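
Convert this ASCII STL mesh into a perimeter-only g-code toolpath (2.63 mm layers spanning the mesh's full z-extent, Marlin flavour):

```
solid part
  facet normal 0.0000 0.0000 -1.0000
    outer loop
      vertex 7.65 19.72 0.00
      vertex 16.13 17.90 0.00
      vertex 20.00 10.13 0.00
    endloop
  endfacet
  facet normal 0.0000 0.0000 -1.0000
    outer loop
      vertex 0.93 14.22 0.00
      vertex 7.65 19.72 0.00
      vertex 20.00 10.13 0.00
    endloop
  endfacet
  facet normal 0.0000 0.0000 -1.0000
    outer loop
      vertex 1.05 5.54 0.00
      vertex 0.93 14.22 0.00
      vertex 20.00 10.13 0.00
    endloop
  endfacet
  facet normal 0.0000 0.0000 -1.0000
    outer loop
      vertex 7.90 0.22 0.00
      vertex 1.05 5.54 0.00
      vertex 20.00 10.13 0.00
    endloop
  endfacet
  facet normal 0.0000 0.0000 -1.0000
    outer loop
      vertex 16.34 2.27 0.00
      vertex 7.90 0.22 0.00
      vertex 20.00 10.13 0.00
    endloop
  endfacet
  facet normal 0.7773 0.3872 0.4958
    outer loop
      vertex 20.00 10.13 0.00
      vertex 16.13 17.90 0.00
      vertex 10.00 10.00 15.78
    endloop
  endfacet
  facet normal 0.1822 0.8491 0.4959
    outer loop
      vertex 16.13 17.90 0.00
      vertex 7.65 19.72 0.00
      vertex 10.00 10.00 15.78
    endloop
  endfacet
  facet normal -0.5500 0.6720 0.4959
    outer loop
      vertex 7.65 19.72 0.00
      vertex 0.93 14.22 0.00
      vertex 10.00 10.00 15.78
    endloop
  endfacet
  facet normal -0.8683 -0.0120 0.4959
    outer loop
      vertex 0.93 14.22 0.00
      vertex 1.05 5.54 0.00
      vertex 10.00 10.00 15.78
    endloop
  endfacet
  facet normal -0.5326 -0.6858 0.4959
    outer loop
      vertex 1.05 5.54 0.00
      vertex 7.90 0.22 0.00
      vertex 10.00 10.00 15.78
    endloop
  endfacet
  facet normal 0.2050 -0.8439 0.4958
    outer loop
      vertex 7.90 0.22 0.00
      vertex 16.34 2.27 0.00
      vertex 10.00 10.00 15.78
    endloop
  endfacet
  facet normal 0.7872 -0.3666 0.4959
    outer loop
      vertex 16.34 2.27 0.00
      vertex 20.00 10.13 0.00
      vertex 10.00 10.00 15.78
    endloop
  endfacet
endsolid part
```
; perimeter-only toolpath
G21 ; units = mm
G90 ; absolute positioning
G28 ; home
; layer 1
G0 Z2.63
G0 X18.33 Y10.11
G1 X15.11 Y16.58
G1 X8.04 Y18.10
G1 X2.44 Y13.52
G1 X2.54 Y6.28
G1 X8.25 Y1.85
G1 X15.28 Y3.56
G1 X18.33 Y10.11
; layer 2
G0 Z5.26
G0 X16.67 Y10.09
G1 X14.09 Y15.27
G1 X8.43 Y16.48
G1 X3.95 Y12.81
G1 X4.03 Y7.03
G1 X8.60 Y3.48
G1 X14.23 Y4.85
G1 X16.67 Y10.09
; layer 3
G0 Z7.89
G0 X15.00 Y10.07
G1 X13.06 Y13.95
G1 X8.82 Y14.86
G1 X5.46 Y12.11
G1 X5.53 Y7.77
G1 X8.95 Y5.11
G1 X13.17 Y6.13
G1 X15.00 Y10.07
; layer 4
G0 Z10.52
G0 X13.33 Y10.04
G1 X12.04 Y12.63
G1 X9.22 Y13.24
G1 X6.98 Y11.41
G1 X7.02 Y8.51
G1 X9.30 Y6.74
G1 X12.11 Y7.42
G1 X13.33 Y10.04
; layer 5
G0 Z13.15
G0 X11.67 Y10.02
G1 X11.02 Y11.32
G1 X9.61 Y11.62
G1 X8.49 Y10.70
G1 X8.51 Y9.26
G1 X9.65 Y8.37
G1 X11.06 Y8.71
G1 X11.67 Y10.02
M2 ; end

The solid is a regular 7-sided pyramid, base circumscribed radius ≈ 10 mm, apex at z ≈ 15.8 mm. Slicing at Δz = 2.63 mm — 6 equal slices spanning the solid's height, so layer i sits at z = i·h/6 — gives 5 non-empty perimeters. Each is a 7-segment closed polygon; G0 lifts to the layer z and rapids to the start vertex, then G1 traces the edges. The cross-section shrinks linearly with z (the slice at the apex is degenerate and omitted).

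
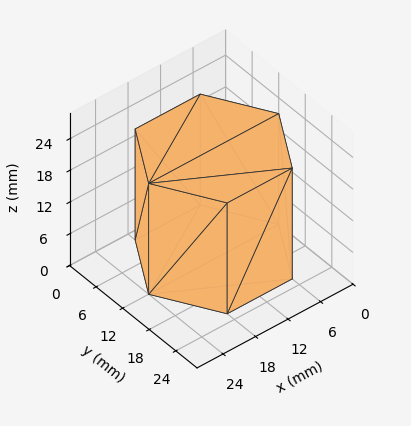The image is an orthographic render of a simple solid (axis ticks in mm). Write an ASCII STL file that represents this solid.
Reading the render: the shape is a regular 6-sided prism (a cylinder approximated with 6 flat sides), circumscribed radius ≈ 12 mm, height ≈ 21 mm (dimensions read to the nearest mm from the axis ticks). For the STL, each face is triangulated and given an outward normal.

solid part
  facet normal 0.0000 0.0000 -1.0000
    outer loop
      vertex 6.000 22.392 0.000
      vertex 18.000 22.392 0.000
      vertex 24.000 12.000 0.000
    endloop
  endfacet
  facet normal 0.0000 0.0000 -1.0000
    outer loop
      vertex 0.000 12.000 0.000
      vertex 6.000 22.392 0.000
      vertex 24.000 12.000 0.000
    endloop
  endfacet
  facet normal 0.0000 0.0000 -1.0000
    outer loop
      vertex 6.000 1.608 0.000
      vertex 0.000 12.000 0.000
      vertex 24.000 12.000 0.000
    endloop
  endfacet
  facet normal 0.0000 0.0000 -1.0000
    outer loop
      vertex 18.000 1.608 0.000
      vertex 6.000 1.608 0.000
      vertex 24.000 12.000 0.000
    endloop
  endfacet
  facet normal 0.0000 0.0000 1.0000
    outer loop
      vertex 24.000 12.000 21.000
      vertex 18.000 22.392 21.000
      vertex 6.000 22.392 21.000
    endloop
  endfacet
  facet normal 0.0000 0.0000 1.0000
    outer loop
      vertex 24.000 12.000 21.000
      vertex 6.000 22.392 21.000
      vertex 0.000 12.000 21.000
    endloop
  endfacet
  facet normal 0.0000 0.0000 1.0000
    outer loop
      vertex 24.000 12.000 21.000
      vertex 0.000 12.000 21.000
      vertex 6.000 1.608 21.000
    endloop
  endfacet
  facet normal 0.0000 0.0000 1.0000
    outer loop
      vertex 24.000 12.000 21.000
      vertex 6.000 1.608 21.000
      vertex 18.000 1.608 21.000
    endloop
  endfacet
  facet normal 0.8660 0.5000 0.0000
    outer loop
      vertex 24.000 12.000 0.000
      vertex 18.000 22.392 0.000
      vertex 18.000 22.392 21.000
    endloop
  endfacet
  facet normal 0.8660 0.5000 0.0000
    outer loop
      vertex 24.000 12.000 0.000
      vertex 18.000 22.392 21.000
      vertex 24.000 12.000 21.000
    endloop
  endfacet
  facet normal 0.0000 1.0000 0.0000
    outer loop
      vertex 18.000 22.392 0.000
      vertex 6.000 22.392 0.000
      vertex 6.000 22.392 21.000
    endloop
  endfacet
  facet normal 0.0000 1.0000 0.0000
    outer loop
      vertex 18.000 22.392 0.000
      vertex 6.000 22.392 21.000
      vertex 18.000 22.392 21.000
    endloop
  endfacet
  facet normal -0.8660 0.5000 0.0000
    outer loop
      vertex 6.000 22.392 0.000
      vertex 0.000 12.000 0.000
      vertex 0.000 12.000 21.000
    endloop
  endfacet
  facet normal -0.8660 0.5000 0.0000
    outer loop
      vertex 6.000 22.392 0.000
      vertex 0.000 12.000 21.000
      vertex 6.000 22.392 21.000
    endloop
  endfacet
  facet normal -0.8660 -0.5000 0.0000
    outer loop
      vertex 0.000 12.000 0.000
      vertex 6.000 1.608 0.000
      vertex 6.000 1.608 21.000
    endloop
  endfacet
  facet normal -0.8660 -0.5000 0.0000
    outer loop
      vertex 0.000 12.000 0.000
      vertex 6.000 1.608 21.000
      vertex 0.000 12.000 21.000
    endloop
  endfacet
  facet normal 0.0000 -1.0000 0.0000
    outer loop
      vertex 6.000 1.608 0.000
      vertex 18.000 1.608 0.000
      vertex 18.000 1.608 21.000
    endloop
  endfacet
  facet normal 0.0000 -1.0000 0.0000
    outer loop
      vertex 6.000 1.608 0.000
      vertex 18.000 1.608 21.000
      vertex 6.000 1.608 21.000
    endloop
  endfacet
  facet normal 0.8660 -0.5000 0.0000
    outer loop
      vertex 18.000 1.608 0.000
      vertex 24.000 12.000 0.000
      vertex 24.000 12.000 21.000
    endloop
  endfacet
  facet normal 0.8660 -0.5000 0.0000
    outer loop
      vertex 18.000 1.608 0.000
      vertex 24.000 12.000 21.000
      vertex 18.000 1.608 21.000
    endloop
  endfacet
endsolid part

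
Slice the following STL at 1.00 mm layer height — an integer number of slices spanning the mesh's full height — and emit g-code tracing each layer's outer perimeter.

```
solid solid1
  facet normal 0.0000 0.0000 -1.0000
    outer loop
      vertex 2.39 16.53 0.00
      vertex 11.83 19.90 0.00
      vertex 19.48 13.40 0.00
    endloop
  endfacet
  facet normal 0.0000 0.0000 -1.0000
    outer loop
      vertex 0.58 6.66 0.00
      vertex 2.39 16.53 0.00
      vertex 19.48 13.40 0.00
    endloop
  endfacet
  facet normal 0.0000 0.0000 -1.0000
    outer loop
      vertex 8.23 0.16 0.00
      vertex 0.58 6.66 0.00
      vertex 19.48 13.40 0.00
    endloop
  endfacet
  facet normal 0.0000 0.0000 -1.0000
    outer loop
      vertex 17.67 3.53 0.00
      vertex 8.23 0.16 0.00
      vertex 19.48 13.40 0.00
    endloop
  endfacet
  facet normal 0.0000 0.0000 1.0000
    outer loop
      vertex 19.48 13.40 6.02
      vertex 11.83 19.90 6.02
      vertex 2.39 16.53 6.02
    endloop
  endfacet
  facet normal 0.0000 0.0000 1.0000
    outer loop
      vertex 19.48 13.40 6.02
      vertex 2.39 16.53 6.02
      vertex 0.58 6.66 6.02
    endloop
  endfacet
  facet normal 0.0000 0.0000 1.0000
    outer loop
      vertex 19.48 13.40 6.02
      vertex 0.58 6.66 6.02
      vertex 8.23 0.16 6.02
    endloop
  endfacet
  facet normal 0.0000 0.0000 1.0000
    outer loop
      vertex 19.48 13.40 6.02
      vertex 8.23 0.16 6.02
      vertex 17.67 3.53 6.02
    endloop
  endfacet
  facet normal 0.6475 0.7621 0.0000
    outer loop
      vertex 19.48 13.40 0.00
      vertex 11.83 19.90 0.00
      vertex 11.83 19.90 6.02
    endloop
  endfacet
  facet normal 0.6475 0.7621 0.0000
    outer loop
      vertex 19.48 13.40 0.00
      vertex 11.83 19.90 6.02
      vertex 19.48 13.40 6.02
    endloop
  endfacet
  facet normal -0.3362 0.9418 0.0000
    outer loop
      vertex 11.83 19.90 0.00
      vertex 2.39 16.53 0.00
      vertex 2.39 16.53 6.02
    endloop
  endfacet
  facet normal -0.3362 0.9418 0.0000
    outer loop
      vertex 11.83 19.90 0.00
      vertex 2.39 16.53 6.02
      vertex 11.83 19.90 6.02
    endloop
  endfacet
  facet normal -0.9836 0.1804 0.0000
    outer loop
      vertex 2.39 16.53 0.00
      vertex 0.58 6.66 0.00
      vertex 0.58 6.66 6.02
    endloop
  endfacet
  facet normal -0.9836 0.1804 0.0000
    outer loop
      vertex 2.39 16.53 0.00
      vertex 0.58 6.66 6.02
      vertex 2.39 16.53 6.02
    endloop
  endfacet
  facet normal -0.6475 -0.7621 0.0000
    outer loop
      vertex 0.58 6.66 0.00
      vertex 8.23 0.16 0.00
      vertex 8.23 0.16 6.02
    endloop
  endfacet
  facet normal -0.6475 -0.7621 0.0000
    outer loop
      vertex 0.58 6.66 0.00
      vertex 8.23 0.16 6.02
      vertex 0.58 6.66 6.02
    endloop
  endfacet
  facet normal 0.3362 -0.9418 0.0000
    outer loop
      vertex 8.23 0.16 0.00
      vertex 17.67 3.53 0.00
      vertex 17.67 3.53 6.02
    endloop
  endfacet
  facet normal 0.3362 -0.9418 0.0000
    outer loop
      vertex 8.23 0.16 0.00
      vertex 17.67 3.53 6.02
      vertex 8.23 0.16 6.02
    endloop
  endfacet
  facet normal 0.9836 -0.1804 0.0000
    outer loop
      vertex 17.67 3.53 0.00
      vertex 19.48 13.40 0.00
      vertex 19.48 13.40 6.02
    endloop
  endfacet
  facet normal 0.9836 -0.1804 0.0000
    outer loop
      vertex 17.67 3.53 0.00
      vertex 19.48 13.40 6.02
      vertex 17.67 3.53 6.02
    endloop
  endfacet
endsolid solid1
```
; perimeter-only toolpath
G21 ; units = mm
G90 ; absolute positioning
G28 ; home
; layer 1
G0 Z1.00
G0 X19.48 Y13.40
G1 X11.83 Y19.90
G1 X2.39 Y16.53
G1 X0.58 Y6.66
G1 X8.23 Y0.16
G1 X17.67 Y3.53
G1 X19.48 Y13.40
; layer 2
G0 Z2.01
G0 X19.48 Y13.40
G1 X11.83 Y19.90
G1 X2.39 Y16.53
G1 X0.58 Y6.66
G1 X8.23 Y0.16
G1 X17.67 Y3.53
G1 X19.48 Y13.40
; layer 3
G0 Z3.01
G0 X19.48 Y13.40
G1 X11.83 Y19.90
G1 X2.39 Y16.53
G1 X0.58 Y6.66
G1 X8.23 Y0.16
G1 X17.67 Y3.53
G1 X19.48 Y13.40
; layer 4
G0 Z4.01
G0 X19.48 Y13.40
G1 X11.83 Y19.90
G1 X2.39 Y16.53
G1 X0.58 Y6.66
G1 X8.23 Y0.16
G1 X17.67 Y3.53
G1 X19.48 Y13.40
; layer 5
G0 Z5.02
G0 X19.48 Y13.40
G1 X11.83 Y19.90
G1 X2.39 Y16.53
G1 X0.58 Y6.66
G1 X8.23 Y0.16
G1 X17.67 Y3.53
G1 X19.48 Y13.40
; layer 6
G0 Z6.02
G0 X19.48 Y13.40
G1 X11.83 Y19.90
G1 X2.39 Y16.53
G1 X0.58 Y6.66
G1 X8.23 Y0.16
G1 X17.67 Y3.53
G1 X19.48 Y13.40
M2 ; end

The solid is a regular 6-sided prism (a cylinder approximated with 6 flat sides), circumscribed radius ≈ 10 mm, height ≈ 6.02 mm. Slicing at Δz = 1.00 mm — 6 equal slices spanning the solid's height, so layer i sits at z = i·h/6 — gives 6 non-empty perimeters. Each is a 6-segment closed polygon; G0 lifts to the layer z and rapids to the start vertex, then G1 traces the edges.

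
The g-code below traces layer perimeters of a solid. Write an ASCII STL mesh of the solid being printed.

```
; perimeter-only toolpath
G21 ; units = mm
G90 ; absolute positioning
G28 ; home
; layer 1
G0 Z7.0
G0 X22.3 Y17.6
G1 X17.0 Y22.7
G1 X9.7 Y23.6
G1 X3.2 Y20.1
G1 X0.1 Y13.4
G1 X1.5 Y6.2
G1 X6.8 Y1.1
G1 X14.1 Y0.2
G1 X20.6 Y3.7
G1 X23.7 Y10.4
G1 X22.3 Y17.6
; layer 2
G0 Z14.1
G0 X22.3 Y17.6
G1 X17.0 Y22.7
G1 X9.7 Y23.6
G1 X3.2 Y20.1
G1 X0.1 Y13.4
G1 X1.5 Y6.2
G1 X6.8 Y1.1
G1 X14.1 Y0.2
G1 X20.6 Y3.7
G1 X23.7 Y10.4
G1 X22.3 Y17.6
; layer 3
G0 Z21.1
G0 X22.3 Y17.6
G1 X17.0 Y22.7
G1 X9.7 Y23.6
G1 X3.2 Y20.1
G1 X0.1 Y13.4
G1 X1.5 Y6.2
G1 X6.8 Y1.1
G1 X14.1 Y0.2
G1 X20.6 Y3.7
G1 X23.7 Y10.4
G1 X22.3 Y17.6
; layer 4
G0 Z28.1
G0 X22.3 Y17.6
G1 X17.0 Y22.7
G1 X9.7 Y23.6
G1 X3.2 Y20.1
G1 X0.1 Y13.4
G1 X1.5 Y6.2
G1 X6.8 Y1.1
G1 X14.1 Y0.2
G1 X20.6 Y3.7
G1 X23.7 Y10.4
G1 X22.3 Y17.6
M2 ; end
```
solid part
  facet normal 0.0000 0.0000 -1.0000
    outer loop
      vertex 9.7 23.6 0.0
      vertex 17.0 22.7 0.0
      vertex 22.3 17.6 0.0
    endloop
  endfacet
  facet normal 0.0000 0.0000 -1.0000
    outer loop
      vertex 3.2 20.1 0.0
      vertex 9.7 23.6 0.0
      vertex 22.3 17.6 0.0
    endloop
  endfacet
  facet normal 0.0000 0.0000 -1.0000
    outer loop
      vertex 0.1 13.4 0.0
      vertex 3.2 20.1 0.0
      vertex 22.3 17.6 0.0
    endloop
  endfacet
  facet normal 0.0000 0.0000 -1.0000
    outer loop
      vertex 1.5 6.2 0.0
      vertex 0.1 13.4 0.0
      vertex 22.3 17.6 0.0
    endloop
  endfacet
  facet normal 0.0000 0.0000 -1.0000
    outer loop
      vertex 6.8 1.1 0.0
      vertex 1.5 6.2 0.0
      vertex 22.3 17.6 0.0
    endloop
  endfacet
  facet normal 0.0000 0.0000 -1.0000
    outer loop
      vertex 14.1 0.2 0.0
      vertex 6.8 1.1 0.0
      vertex 22.3 17.6 0.0
    endloop
  endfacet
  facet normal 0.0000 0.0000 -1.0000
    outer loop
      vertex 20.6 3.7 0.0
      vertex 14.1 0.2 0.0
      vertex 22.3 17.6 0.0
    endloop
  endfacet
  facet normal 0.0000 0.0000 -1.0000
    outer loop
      vertex 23.7 10.4 0.0
      vertex 20.6 3.7 0.0
      vertex 22.3 17.6 0.0
    endloop
  endfacet
  facet normal 0.0000 0.0000 1.0000
    outer loop
      vertex 22.3 17.6 28.1
      vertex 17.0 22.7 28.1
      vertex 9.7 23.6 28.1
    endloop
  endfacet
  facet normal 0.0000 0.0000 1.0000
    outer loop
      vertex 22.3 17.6 28.1
      vertex 9.7 23.6 28.1
      vertex 3.2 20.1 28.1
    endloop
  endfacet
  facet normal 0.0000 0.0000 1.0000
    outer loop
      vertex 22.3 17.6 28.1
      vertex 3.2 20.1 28.1
      vertex 0.1 13.4 28.1
    endloop
  endfacet
  facet normal 0.0000 0.0000 1.0000
    outer loop
      vertex 22.3 17.6 28.1
      vertex 0.1 13.4 28.1
      vertex 1.5 6.2 28.1
    endloop
  endfacet
  facet normal 0.0000 0.0000 1.0000
    outer loop
      vertex 22.3 17.6 28.1
      vertex 1.5 6.2 28.1
      vertex 6.8 1.1 28.1
    endloop
  endfacet
  facet normal 0.0000 0.0000 1.0000
    outer loop
      vertex 22.3 17.6 28.1
      vertex 6.8 1.1 28.1
      vertex 14.1 0.2 28.1
    endloop
  endfacet
  facet normal 0.0000 0.0000 1.0000
    outer loop
      vertex 22.3 17.6 28.1
      vertex 14.1 0.2 28.1
      vertex 20.6 3.7 28.1
    endloop
  endfacet
  facet normal 0.0000 0.0000 1.0000
    outer loop
      vertex 22.3 17.6 28.1
      vertex 20.6 3.7 28.1
      vertex 23.7 10.4 28.1
    endloop
  endfacet
  facet normal 0.6934 0.7206 0.0000
    outer loop
      vertex 22.3 17.6 0.0
      vertex 17.0 22.7 0.0
      vertex 17.0 22.7 28.1
    endloop
  endfacet
  facet normal 0.6934 0.7206 0.0000
    outer loop
      vertex 22.3 17.6 0.0
      vertex 17.0 22.7 28.1
      vertex 22.3 17.6 28.1
    endloop
  endfacet
  facet normal 0.1224 0.9925 0.0000
    outer loop
      vertex 17.0 22.7 0.0
      vertex 9.7 23.6 0.0
      vertex 9.7 23.6 28.1
    endloop
  endfacet
  facet normal 0.1224 0.9925 0.0000
    outer loop
      vertex 17.0 22.7 0.0
      vertex 9.7 23.6 28.1
      vertex 17.0 22.7 28.1
    endloop
  endfacet
  facet normal -0.4741 0.8805 0.0000
    outer loop
      vertex 9.7 23.6 0.0
      vertex 3.2 20.1 0.0
      vertex 3.2 20.1 28.1
    endloop
  endfacet
  facet normal -0.4741 0.8805 0.0000
    outer loop
      vertex 9.7 23.6 0.0
      vertex 3.2 20.1 28.1
      vertex 9.7 23.6 28.1
    endloop
  endfacet
  facet normal -0.9076 0.4199 0.0000
    outer loop
      vertex 3.2 20.1 0.0
      vertex 0.1 13.4 0.0
      vertex 0.1 13.4 28.1
    endloop
  endfacet
  facet normal -0.9076 0.4199 0.0000
    outer loop
      vertex 3.2 20.1 0.0
      vertex 0.1 13.4 28.1
      vertex 3.2 20.1 28.1
    endloop
  endfacet
  facet normal -0.9816 -0.1909 0.0000
    outer loop
      vertex 0.1 13.4 0.0
      vertex 1.5 6.2 0.0
      vertex 1.5 6.2 28.1
    endloop
  endfacet
  facet normal -0.9816 -0.1909 0.0000
    outer loop
      vertex 0.1 13.4 0.0
      vertex 1.5 6.2 28.1
      vertex 0.1 13.4 28.1
    endloop
  endfacet
  facet normal -0.6934 -0.7206 0.0000
    outer loop
      vertex 1.5 6.2 0.0
      vertex 6.8 1.1 0.0
      vertex 6.8 1.1 28.1
    endloop
  endfacet
  facet normal -0.6934 -0.7206 0.0000
    outer loop
      vertex 1.5 6.2 0.0
      vertex 6.8 1.1 28.1
      vertex 1.5 6.2 28.1
    endloop
  endfacet
  facet normal -0.1224 -0.9925 0.0000
    outer loop
      vertex 6.8 1.1 0.0
      vertex 14.1 0.2 0.0
      vertex 14.1 0.2 28.1
    endloop
  endfacet
  facet normal -0.1224 -0.9925 0.0000
    outer loop
      vertex 6.8 1.1 0.0
      vertex 14.1 0.2 28.1
      vertex 6.8 1.1 28.1
    endloop
  endfacet
  facet normal 0.4741 -0.8805 0.0000
    outer loop
      vertex 14.1 0.2 0.0
      vertex 20.6 3.7 0.0
      vertex 20.6 3.7 28.1
    endloop
  endfacet
  facet normal 0.4741 -0.8805 0.0000
    outer loop
      vertex 14.1 0.2 0.0
      vertex 20.6 3.7 28.1
      vertex 14.1 0.2 28.1
    endloop
  endfacet
  facet normal 0.9076 -0.4199 0.0000
    outer loop
      vertex 20.6 3.7 0.0
      vertex 23.7 10.4 0.0
      vertex 23.7 10.4 28.1
    endloop
  endfacet
  facet normal 0.9076 -0.4199 0.0000
    outer loop
      vertex 20.6 3.7 0.0
      vertex 23.7 10.4 28.1
      vertex 20.6 3.7 28.1
    endloop
  endfacet
  facet normal 0.9816 0.1909 0.0000
    outer loop
      vertex 23.7 10.4 0.0
      vertex 22.3 17.6 0.0
      vertex 22.3 17.6 28.1
    endloop
  endfacet
  facet normal 0.9816 0.1909 0.0000
    outer loop
      vertex 23.7 10.4 0.0
      vertex 22.3 17.6 28.1
      vertex 23.7 10.4 28.1
    endloop
  endfacet
endsolid part

The G0 Z moves step by Δz≈7.0 mm. Every layer's G1 loop is the same polygon, so the solid is a straight extrusion of it from z=0 to z≈28.1. Closing with flat bottom and top caps and triangulating gives 36 facets — a regular 10-sided prism (a cylinder approximated with 10 flat sides), circumscribed radius ≈ 11.9 mm, height ≈ 28.1 mm.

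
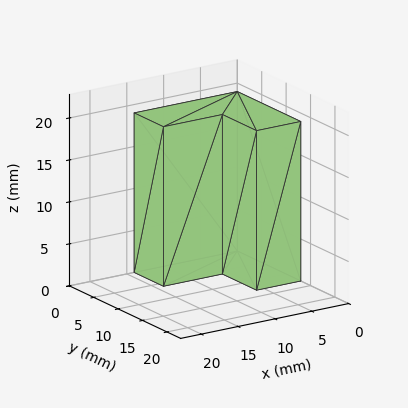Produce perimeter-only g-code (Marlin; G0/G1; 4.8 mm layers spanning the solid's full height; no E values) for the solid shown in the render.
Reading the render: the shape is an L-shaped prism: outer 14 × 13 mm, arm thicknesses ≈ 6 mm (horizontal) and 6 mm (vertical), extruded 19 mm in z (dimensions read to the nearest mm from the axis ticks). For the g-code, the solid's height is divided into equal slices at the stated Δz and each level perimeter traced with G1 moves after a G0 lift.

; perimeter-only toolpath
G21 ; units = mm
G90 ; absolute positioning
G28 ; home
; layer 1
G0 Z4.8
G0 X0.0 Y0.0
G1 X14.0 Y0.0
G1 X14.0 Y6.0
G1 X6.0 Y6.0
G1 X6.0 Y13.0
G1 X0.0 Y13.0
G1 X0.0 Y0.0
; layer 2
G0 Z9.5
G0 X0.0 Y0.0
G1 X14.0 Y0.0
G1 X14.0 Y6.0
G1 X6.0 Y6.0
G1 X6.0 Y13.0
G1 X0.0 Y13.0
G1 X0.0 Y0.0
; layer 3
G0 Z14.2
G0 X0.0 Y0.0
G1 X14.0 Y0.0
G1 X14.0 Y6.0
G1 X6.0 Y6.0
G1 X6.0 Y13.0
G1 X0.0 Y13.0
G1 X0.0 Y0.0
; layer 4
G0 Z19.0
G0 X0.0 Y0.0
G1 X14.0 Y0.0
G1 X14.0 Y6.0
G1 X6.0 Y6.0
G1 X6.0 Y13.0
G1 X0.0 Y13.0
G1 X0.0 Y0.0
M2 ; end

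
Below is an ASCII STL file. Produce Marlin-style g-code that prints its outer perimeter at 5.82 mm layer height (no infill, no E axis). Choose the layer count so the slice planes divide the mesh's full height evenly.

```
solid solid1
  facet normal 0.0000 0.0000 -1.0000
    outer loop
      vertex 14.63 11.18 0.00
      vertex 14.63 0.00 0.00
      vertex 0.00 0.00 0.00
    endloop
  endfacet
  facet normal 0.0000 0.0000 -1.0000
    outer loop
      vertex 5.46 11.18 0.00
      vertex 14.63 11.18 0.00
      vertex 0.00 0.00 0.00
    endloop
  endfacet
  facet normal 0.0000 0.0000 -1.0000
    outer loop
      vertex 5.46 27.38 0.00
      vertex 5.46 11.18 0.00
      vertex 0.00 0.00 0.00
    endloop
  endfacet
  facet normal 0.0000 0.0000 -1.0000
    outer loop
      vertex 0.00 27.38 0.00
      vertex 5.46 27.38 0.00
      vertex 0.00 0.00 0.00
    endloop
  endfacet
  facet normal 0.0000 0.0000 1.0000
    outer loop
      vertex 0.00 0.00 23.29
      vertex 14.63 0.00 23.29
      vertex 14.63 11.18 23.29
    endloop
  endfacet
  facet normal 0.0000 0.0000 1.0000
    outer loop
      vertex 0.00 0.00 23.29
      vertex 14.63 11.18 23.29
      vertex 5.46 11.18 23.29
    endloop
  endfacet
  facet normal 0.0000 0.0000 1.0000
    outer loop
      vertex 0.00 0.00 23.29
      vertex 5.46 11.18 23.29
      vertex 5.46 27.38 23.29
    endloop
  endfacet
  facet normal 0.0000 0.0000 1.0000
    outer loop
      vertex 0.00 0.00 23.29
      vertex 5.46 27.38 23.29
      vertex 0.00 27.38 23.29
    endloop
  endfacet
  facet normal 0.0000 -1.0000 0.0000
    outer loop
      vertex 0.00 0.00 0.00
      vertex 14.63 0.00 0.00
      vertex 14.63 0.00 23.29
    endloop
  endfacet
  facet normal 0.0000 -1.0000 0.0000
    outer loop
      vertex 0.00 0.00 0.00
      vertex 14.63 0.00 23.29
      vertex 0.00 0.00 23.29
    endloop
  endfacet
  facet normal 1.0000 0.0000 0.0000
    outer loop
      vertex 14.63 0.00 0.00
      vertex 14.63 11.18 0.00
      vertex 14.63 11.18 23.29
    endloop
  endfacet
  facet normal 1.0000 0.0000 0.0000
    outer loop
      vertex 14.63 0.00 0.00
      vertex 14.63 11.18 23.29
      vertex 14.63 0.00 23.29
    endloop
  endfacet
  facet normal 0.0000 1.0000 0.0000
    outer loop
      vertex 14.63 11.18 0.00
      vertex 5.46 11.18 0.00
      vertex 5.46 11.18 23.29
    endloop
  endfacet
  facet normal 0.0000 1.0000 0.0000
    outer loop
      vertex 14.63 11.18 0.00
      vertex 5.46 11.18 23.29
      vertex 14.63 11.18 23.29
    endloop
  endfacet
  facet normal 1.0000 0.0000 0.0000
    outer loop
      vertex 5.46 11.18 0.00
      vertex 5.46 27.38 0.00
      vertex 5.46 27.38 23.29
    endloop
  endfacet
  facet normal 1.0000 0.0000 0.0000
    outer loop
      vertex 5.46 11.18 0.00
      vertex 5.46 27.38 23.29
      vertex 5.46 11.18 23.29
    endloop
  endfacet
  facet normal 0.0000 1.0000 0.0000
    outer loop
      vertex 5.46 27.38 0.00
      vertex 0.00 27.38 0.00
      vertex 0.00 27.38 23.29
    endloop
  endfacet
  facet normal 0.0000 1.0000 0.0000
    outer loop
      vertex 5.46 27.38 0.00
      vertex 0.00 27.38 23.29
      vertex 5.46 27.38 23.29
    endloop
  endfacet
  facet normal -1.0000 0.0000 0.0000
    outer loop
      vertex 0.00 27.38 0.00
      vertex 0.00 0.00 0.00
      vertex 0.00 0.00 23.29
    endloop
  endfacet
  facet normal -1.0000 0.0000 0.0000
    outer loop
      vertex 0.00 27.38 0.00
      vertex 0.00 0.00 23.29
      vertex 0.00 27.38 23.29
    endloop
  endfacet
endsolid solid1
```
; perimeter-only toolpath
G21 ; units = mm
G90 ; absolute positioning
G28 ; home
; layer 1
G0 Z5.82
G0 X0.00 Y0.00
G1 X14.63 Y0.00
G1 X14.63 Y11.18
G1 X5.46 Y11.18
G1 X5.46 Y27.38
G1 X0.00 Y27.38
G1 X0.00 Y0.00
; layer 2
G0 Z11.64
G0 X0.00 Y0.00
G1 X14.63 Y0.00
G1 X14.63 Y11.18
G1 X5.46 Y11.18
G1 X5.46 Y27.38
G1 X0.00 Y27.38
G1 X0.00 Y0.00
; layer 3
G0 Z17.47
G0 X0.00 Y0.00
G1 X14.63 Y0.00
G1 X14.63 Y11.18
G1 X5.46 Y11.18
G1 X5.46 Y27.38
G1 X0.00 Y27.38
G1 X0.00 Y0.00
; layer 4
G0 Z23.29
G0 X0.00 Y0.00
G1 X14.63 Y0.00
G1 X14.63 Y11.18
G1 X5.46 Y11.18
G1 X5.46 Y27.38
G1 X0.00 Y27.38
G1 X0.00 Y0.00
M2 ; end

The solid is an L-shaped prism: outer 14.6 × 27.4 mm, arm thicknesses ≈ 11.2 mm (horizontal) and 5.46 mm (vertical), extruded 23.3 mm in z. Slicing at Δz = 5.82 mm — 4 equal slices spanning the solid's height, so layer i sits at z = i·h/4 — gives 4 non-empty perimeters. Each is a 6-segment closed polygon; G0 lifts to the layer z and rapids to the start vertex, then G1 traces the edges.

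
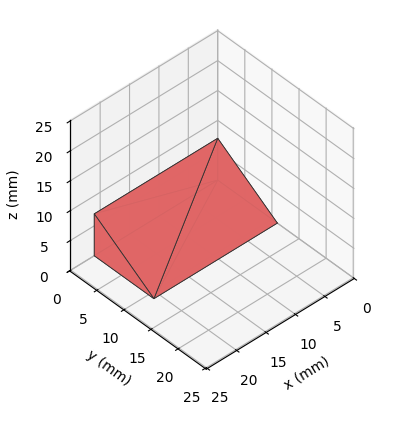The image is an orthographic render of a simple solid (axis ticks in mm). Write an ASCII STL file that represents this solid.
Reading the render: the shape is a wedge (ramp): 21 × 11 mm base, rising to 7 mm along the y=0 edge and sloping linearly to z=0 at y=11 (dimensions read to the nearest mm from the axis ticks). For the STL, each face is triangulated and given an outward normal.

solid part
  facet normal 0.0000 0.0000 -1.0000
    outer loop
      vertex 21.00 11.00 0.00
      vertex 21.00 0.00 0.00
      vertex 0.00 0.00 0.00
    endloop
  endfacet
  facet normal 0.0000 0.0000 -1.0000
    outer loop
      vertex 0.00 11.00 0.00
      vertex 21.00 11.00 0.00
      vertex 0.00 0.00 0.00
    endloop
  endfacet
  facet normal 0.0000 -1.0000 0.0000
    outer loop
      vertex 0.00 0.00 0.00
      vertex 21.00 0.00 0.00
      vertex 21.00 0.00 7.00
    endloop
  endfacet
  facet normal 0.0000 -1.0000 0.0000
    outer loop
      vertex 0.00 0.00 0.00
      vertex 21.00 0.00 7.00
      vertex 0.00 0.00 7.00
    endloop
  endfacet
  facet normal 0.0000 0.5369 0.8437
    outer loop
      vertex 0.00 0.00 7.00
      vertex 21.00 0.00 7.00
      vertex 21.00 11.00 0.00
    endloop
  endfacet
  facet normal 0.0000 0.5369 0.8437
    outer loop
      vertex 0.00 0.00 7.00
      vertex 21.00 11.00 0.00
      vertex 0.00 11.00 0.00
    endloop
  endfacet
  facet normal -1.0000 0.0000 0.0000
    outer loop
      vertex 0.00 0.00 7.00
      vertex 0.00 11.00 0.00
      vertex 0.00 0.00 0.00
    endloop
  endfacet
  facet normal 1.0000 0.0000 0.0000
    outer loop
      vertex 21.00 0.00 0.00
      vertex 21.00 11.00 0.00
      vertex 21.00 0.00 7.00
    endloop
  endfacet
endsolid part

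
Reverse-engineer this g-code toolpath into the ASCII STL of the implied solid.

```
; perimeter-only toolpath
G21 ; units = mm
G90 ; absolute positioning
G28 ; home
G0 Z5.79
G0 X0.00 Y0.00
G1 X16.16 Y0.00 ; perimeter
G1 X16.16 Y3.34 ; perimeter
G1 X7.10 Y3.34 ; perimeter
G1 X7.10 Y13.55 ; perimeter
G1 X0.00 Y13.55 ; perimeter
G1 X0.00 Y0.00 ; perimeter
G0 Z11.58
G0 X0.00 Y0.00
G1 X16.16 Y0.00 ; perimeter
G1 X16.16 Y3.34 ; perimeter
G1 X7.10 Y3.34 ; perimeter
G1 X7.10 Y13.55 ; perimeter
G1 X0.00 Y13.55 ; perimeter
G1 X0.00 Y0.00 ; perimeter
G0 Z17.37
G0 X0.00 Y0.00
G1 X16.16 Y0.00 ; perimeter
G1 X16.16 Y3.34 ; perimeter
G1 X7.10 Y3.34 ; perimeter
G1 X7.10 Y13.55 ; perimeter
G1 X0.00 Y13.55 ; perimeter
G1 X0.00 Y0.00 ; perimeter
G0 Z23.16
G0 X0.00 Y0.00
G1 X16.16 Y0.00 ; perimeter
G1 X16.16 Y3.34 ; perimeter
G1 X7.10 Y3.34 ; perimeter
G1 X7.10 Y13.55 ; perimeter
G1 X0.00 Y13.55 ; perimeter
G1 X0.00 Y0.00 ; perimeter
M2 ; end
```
solid part
  facet normal 0.0000 0.0000 -1.0000
    outer loop
      vertex 16.16 3.34 0.00
      vertex 16.16 0.00 0.00
      vertex 0.00 0.00 0.00
    endloop
  endfacet
  facet normal 0.0000 0.0000 -1.0000
    outer loop
      vertex 7.10 3.34 0.00
      vertex 16.16 3.34 0.00
      vertex 0.00 0.00 0.00
    endloop
  endfacet
  facet normal 0.0000 0.0000 -1.0000
    outer loop
      vertex 7.10 13.55 0.00
      vertex 7.10 3.34 0.00
      vertex 0.00 0.00 0.00
    endloop
  endfacet
  facet normal 0.0000 0.0000 -1.0000
    outer loop
      vertex 0.00 13.55 0.00
      vertex 7.10 13.55 0.00
      vertex 0.00 0.00 0.00
    endloop
  endfacet
  facet normal 0.0000 0.0000 1.0000
    outer loop
      vertex 0.00 0.00 23.16
      vertex 16.16 0.00 23.16
      vertex 16.16 3.34 23.16
    endloop
  endfacet
  facet normal 0.0000 0.0000 1.0000
    outer loop
      vertex 0.00 0.00 23.16
      vertex 16.16 3.34 23.16
      vertex 7.10 3.34 23.16
    endloop
  endfacet
  facet normal 0.0000 0.0000 1.0000
    outer loop
      vertex 0.00 0.00 23.16
      vertex 7.10 3.34 23.16
      vertex 7.10 13.55 23.16
    endloop
  endfacet
  facet normal 0.0000 0.0000 1.0000
    outer loop
      vertex 0.00 0.00 23.16
      vertex 7.10 13.55 23.16
      vertex 0.00 13.55 23.16
    endloop
  endfacet
  facet normal 0.0000 -1.0000 0.0000
    outer loop
      vertex 0.00 0.00 0.00
      vertex 16.16 0.00 0.00
      vertex 16.16 0.00 23.16
    endloop
  endfacet
  facet normal 0.0000 -1.0000 0.0000
    outer loop
      vertex 0.00 0.00 0.00
      vertex 16.16 0.00 23.16
      vertex 0.00 0.00 23.16
    endloop
  endfacet
  facet normal 1.0000 0.0000 0.0000
    outer loop
      vertex 16.16 0.00 0.00
      vertex 16.16 3.34 0.00
      vertex 16.16 3.34 23.16
    endloop
  endfacet
  facet normal 1.0000 0.0000 0.0000
    outer loop
      vertex 16.16 0.00 0.00
      vertex 16.16 3.34 23.16
      vertex 16.16 0.00 23.16
    endloop
  endfacet
  facet normal 0.0000 1.0000 0.0000
    outer loop
      vertex 16.16 3.34 0.00
      vertex 7.10 3.34 0.00
      vertex 7.10 3.34 23.16
    endloop
  endfacet
  facet normal 0.0000 1.0000 0.0000
    outer loop
      vertex 16.16 3.34 0.00
      vertex 7.10 3.34 23.16
      vertex 16.16 3.34 23.16
    endloop
  endfacet
  facet normal 1.0000 0.0000 0.0000
    outer loop
      vertex 7.10 3.34 0.00
      vertex 7.10 13.55 0.00
      vertex 7.10 13.55 23.16
    endloop
  endfacet
  facet normal 1.0000 0.0000 0.0000
    outer loop
      vertex 7.10 3.34 0.00
      vertex 7.10 13.55 23.16
      vertex 7.10 3.34 23.16
    endloop
  endfacet
  facet normal 0.0000 1.0000 0.0000
    outer loop
      vertex 7.10 13.55 0.00
      vertex 0.00 13.55 0.00
      vertex 0.00 13.55 23.16
    endloop
  endfacet
  facet normal 0.0000 1.0000 0.0000
    outer loop
      vertex 7.10 13.55 0.00
      vertex 0.00 13.55 23.16
      vertex 7.10 13.55 23.16
    endloop
  endfacet
  facet normal -1.0000 0.0000 0.0000
    outer loop
      vertex 0.00 13.55 0.00
      vertex 0.00 0.00 0.00
      vertex 0.00 0.00 23.16
    endloop
  endfacet
  facet normal -1.0000 0.0000 0.0000
    outer loop
      vertex 0.00 13.55 0.00
      vertex 0.00 0.00 23.16
      vertex 0.00 13.55 23.16
    endloop
  endfacet
endsolid part

The G0 Z moves step by Δz≈5.79 mm. Every layer's G1 loop is the same polygon, so the solid is a straight extrusion of it from z=0 to z≈23.2. Closing with flat bottom and top caps and triangulating gives 20 facets — an L-shaped prism: outer 16.2 × 13.6 mm, arm thicknesses ≈ 3.34 mm (horizontal) and 7.1 mm (vertical), extruded 23.2 mm in z.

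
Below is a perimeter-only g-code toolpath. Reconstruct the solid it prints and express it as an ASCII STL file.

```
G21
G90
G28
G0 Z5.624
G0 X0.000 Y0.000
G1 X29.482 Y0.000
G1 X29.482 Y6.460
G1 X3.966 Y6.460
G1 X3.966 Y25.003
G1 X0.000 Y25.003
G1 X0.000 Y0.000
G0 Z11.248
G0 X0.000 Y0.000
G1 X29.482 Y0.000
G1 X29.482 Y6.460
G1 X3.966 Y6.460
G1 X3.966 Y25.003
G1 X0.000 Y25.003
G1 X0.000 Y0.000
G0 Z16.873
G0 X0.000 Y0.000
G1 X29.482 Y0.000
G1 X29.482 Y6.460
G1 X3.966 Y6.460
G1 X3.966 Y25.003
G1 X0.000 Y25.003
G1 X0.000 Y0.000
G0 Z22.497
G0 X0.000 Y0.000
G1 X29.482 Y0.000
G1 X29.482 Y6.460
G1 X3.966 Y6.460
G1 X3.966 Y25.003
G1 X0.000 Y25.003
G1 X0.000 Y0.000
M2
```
solid part
  facet normal 0.0000 0.0000 -1.0000
    outer loop
      vertex 29.482 6.460 0.000
      vertex 29.482 0.000 0.000
      vertex 0.000 0.000 0.000
    endloop
  endfacet
  facet normal 0.0000 0.0000 -1.0000
    outer loop
      vertex 3.966 6.460 0.000
      vertex 29.482 6.460 0.000
      vertex 0.000 0.000 0.000
    endloop
  endfacet
  facet normal 0.0000 0.0000 -1.0000
    outer loop
      vertex 3.966 25.003 0.000
      vertex 3.966 6.460 0.000
      vertex 0.000 0.000 0.000
    endloop
  endfacet
  facet normal 0.0000 0.0000 -1.0000
    outer loop
      vertex 0.000 25.003 0.000
      vertex 3.966 25.003 0.000
      vertex 0.000 0.000 0.000
    endloop
  endfacet
  facet normal 0.0000 0.0000 1.0000
    outer loop
      vertex 0.000 0.000 22.497
      vertex 29.482 0.000 22.497
      vertex 29.482 6.460 22.497
    endloop
  endfacet
  facet normal 0.0000 0.0000 1.0000
    outer loop
      vertex 0.000 0.000 22.497
      vertex 29.482 6.460 22.497
      vertex 3.966 6.460 22.497
    endloop
  endfacet
  facet normal 0.0000 0.0000 1.0000
    outer loop
      vertex 0.000 0.000 22.497
      vertex 3.966 6.460 22.497
      vertex 3.966 25.003 22.497
    endloop
  endfacet
  facet normal 0.0000 0.0000 1.0000
    outer loop
      vertex 0.000 0.000 22.497
      vertex 3.966 25.003 22.497
      vertex 0.000 25.003 22.497
    endloop
  endfacet
  facet normal 0.0000 -1.0000 0.0000
    outer loop
      vertex 0.000 0.000 0.000
      vertex 29.482 0.000 0.000
      vertex 29.482 0.000 22.497
    endloop
  endfacet
  facet normal 0.0000 -1.0000 0.0000
    outer loop
      vertex 0.000 0.000 0.000
      vertex 29.482 0.000 22.497
      vertex 0.000 0.000 22.497
    endloop
  endfacet
  facet normal 1.0000 0.0000 0.0000
    outer loop
      vertex 29.482 0.000 0.000
      vertex 29.482 6.460 0.000
      vertex 29.482 6.460 22.497
    endloop
  endfacet
  facet normal 1.0000 0.0000 0.0000
    outer loop
      vertex 29.482 0.000 0.000
      vertex 29.482 6.460 22.497
      vertex 29.482 0.000 22.497
    endloop
  endfacet
  facet normal 0.0000 1.0000 0.0000
    outer loop
      vertex 29.482 6.460 0.000
      vertex 3.966 6.460 0.000
      vertex 3.966 6.460 22.497
    endloop
  endfacet
  facet normal 0.0000 1.0000 0.0000
    outer loop
      vertex 29.482 6.460 0.000
      vertex 3.966 6.460 22.497
      vertex 29.482 6.460 22.497
    endloop
  endfacet
  facet normal 1.0000 0.0000 0.0000
    outer loop
      vertex 3.966 6.460 0.000
      vertex 3.966 25.003 0.000
      vertex 3.966 25.003 22.497
    endloop
  endfacet
  facet normal 1.0000 0.0000 0.0000
    outer loop
      vertex 3.966 6.460 0.000
      vertex 3.966 25.003 22.497
      vertex 3.966 6.460 22.497
    endloop
  endfacet
  facet normal 0.0000 1.0000 0.0000
    outer loop
      vertex 3.966 25.003 0.000
      vertex 0.000 25.003 0.000
      vertex 0.000 25.003 22.497
    endloop
  endfacet
  facet normal 0.0000 1.0000 0.0000
    outer loop
      vertex 3.966 25.003 0.000
      vertex 0.000 25.003 22.497
      vertex 3.966 25.003 22.497
    endloop
  endfacet
  facet normal -1.0000 0.0000 0.0000
    outer loop
      vertex 0.000 25.003 0.000
      vertex 0.000 0.000 0.000
      vertex 0.000 0.000 22.497
    endloop
  endfacet
  facet normal -1.0000 0.0000 0.0000
    outer loop
      vertex 0.000 25.003 0.000
      vertex 0.000 0.000 22.497
      vertex 0.000 25.003 22.497
    endloop
  endfacet
endsolid part

The G0 Z moves step by Δz≈5.624 mm. Every layer's G1 loop is the same polygon, so the solid is a straight extrusion of it from z=0 to z≈22.5. Closing with flat bottom and top caps and triangulating gives 20 facets — an L-shaped prism: outer 29.5 × 25 mm, arm thicknesses ≈ 6.46 mm (horizontal) and 3.97 mm (vertical), extruded 22.5 mm in z.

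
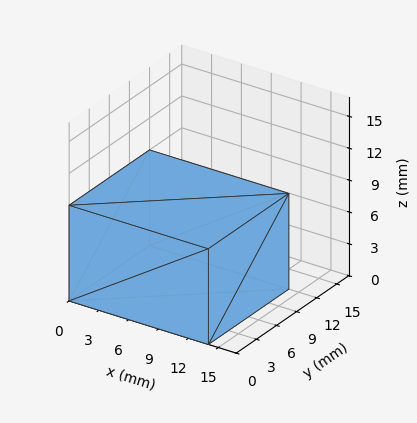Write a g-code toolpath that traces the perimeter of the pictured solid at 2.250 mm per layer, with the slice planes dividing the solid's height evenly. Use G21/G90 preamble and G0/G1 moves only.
Reading the render: the shape is a rectangular box, roughly 14 × 12 mm footprint and 9 mm tall (dimensions read to the nearest mm from the axis ticks). For the g-code, the solid's height is divided into equal slices at the stated Δz and each level perimeter traced with G1 moves after a G0 lift.

; perimeter-only toolpath
G21 ; units = mm
G90 ; absolute positioning
G28 ; home
; layer 1
G0 Z2.250
G0 X0.000 Y0.000
G1 X14.000 Y0.000
G1 X14.000 Y12.000
G1 X0.000 Y12.000
G1 X0.000 Y0.000
; layer 2
G0 Z4.500
G0 X0.000 Y0.000
G1 X14.000 Y0.000
G1 X14.000 Y12.000
G1 X0.000 Y12.000
G1 X0.000 Y0.000
; layer 3
G0 Z6.750
G0 X0.000 Y0.000
G1 X14.000 Y0.000
G1 X14.000 Y12.000
G1 X0.000 Y12.000
G1 X0.000 Y0.000
; layer 4
G0 Z9.000
G0 X0.000 Y0.000
G1 X14.000 Y0.000
G1 X14.000 Y12.000
G1 X0.000 Y12.000
G1 X0.000 Y0.000
M2 ; end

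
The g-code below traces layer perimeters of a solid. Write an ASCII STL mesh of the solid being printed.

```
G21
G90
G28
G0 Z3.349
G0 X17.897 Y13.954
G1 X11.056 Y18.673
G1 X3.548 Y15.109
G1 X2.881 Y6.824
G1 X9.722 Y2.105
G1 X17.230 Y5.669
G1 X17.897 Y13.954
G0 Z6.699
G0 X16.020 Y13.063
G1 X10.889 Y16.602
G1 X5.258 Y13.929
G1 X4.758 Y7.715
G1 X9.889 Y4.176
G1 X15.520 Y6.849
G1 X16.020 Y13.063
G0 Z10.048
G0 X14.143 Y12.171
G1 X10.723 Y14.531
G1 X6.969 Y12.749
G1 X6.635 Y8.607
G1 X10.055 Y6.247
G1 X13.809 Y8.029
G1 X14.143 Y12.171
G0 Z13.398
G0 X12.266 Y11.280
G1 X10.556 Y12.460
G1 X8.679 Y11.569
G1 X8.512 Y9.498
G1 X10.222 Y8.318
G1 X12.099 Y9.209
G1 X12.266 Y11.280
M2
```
solid part
  facet normal 0.0000 0.0000 -1.0000
    outer loop
      vertex 1.838 16.289 0.000
      vertex 11.223 20.744 0.000
      vertex 19.774 14.845 0.000
    endloop
  endfacet
  facet normal 0.0000 0.0000 -1.0000
    outer loop
      vertex 1.004 5.933 0.000
      vertex 1.838 16.289 0.000
      vertex 19.774 14.845 0.000
    endloop
  endfacet
  facet normal 0.0000 0.0000 -1.0000
    outer loop
      vertex 9.555 0.034 0.000
      vertex 1.004 5.933 0.000
      vertex 19.774 14.845 0.000
    endloop
  endfacet
  facet normal 0.0000 0.0000 -1.0000
    outer loop
      vertex 18.940 4.489 0.000
      vertex 9.555 0.034 0.000
      vertex 19.774 14.845 0.000
    endloop
  endfacet
  facet normal 0.5002 0.7251 0.4733
    outer loop
      vertex 19.774 14.845 0.000
      vertex 11.223 20.744 0.000
      vertex 10.389 10.389 16.747
    endloop
  endfacet
  facet normal -0.3778 0.7958 0.4733
    outer loop
      vertex 11.223 20.744 0.000
      vertex 1.838 16.289 0.000
      vertex 10.389 10.389 16.747
    endloop
  endfacet
  facet normal -0.8781 0.0707 0.4733
    outer loop
      vertex 1.838 16.289 0.000
      vertex 1.004 5.933 0.000
      vertex 10.389 10.389 16.747
    endloop
  endfacet
  facet normal -0.5002 -0.7251 0.4733
    outer loop
      vertex 1.004 5.933 0.000
      vertex 9.555 0.034 0.000
      vertex 10.389 10.389 16.747
    endloop
  endfacet
  facet normal 0.3778 -0.7958 0.4733
    outer loop
      vertex 9.555 0.034 0.000
      vertex 18.940 4.489 0.000
      vertex 10.389 10.389 16.747
    endloop
  endfacet
  facet normal 0.8781 -0.0707 0.4733
    outer loop
      vertex 18.940 4.489 0.000
      vertex 19.774 14.845 0.000
      vertex 10.389 10.389 16.747
    endloop
  endfacet
endsolid part

The G0 Z moves step by Δz≈3.349 mm. The G1 loops shrink linearly with z, so the solid tapers from its base footprint up to z≈16.7. Closing with a flat bottom cap and the tapered top and triangulating gives 10 facets — a regular 6-sided pyramid, base circumscribed radius ≈ 10.4 mm, apex at z ≈ 16.7 mm.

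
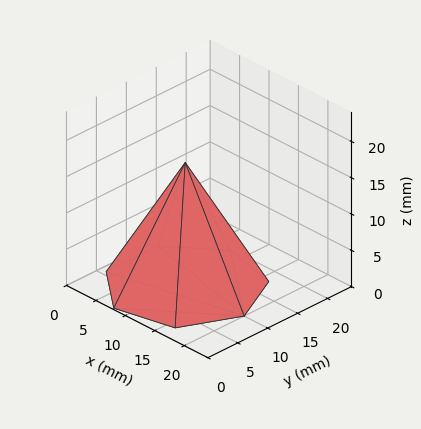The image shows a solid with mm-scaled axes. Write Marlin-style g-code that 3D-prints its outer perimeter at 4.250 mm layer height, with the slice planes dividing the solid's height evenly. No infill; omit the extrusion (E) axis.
Reading the render: the shape is a regular 7-sided pyramid, base circumscribed radius ≈ 10 mm, apex at z ≈ 17 mm (dimensions read to the nearest mm from the axis ticks). For the g-code, the solid's height is divided into equal slices at the stated Δz and each level perimeter traced with G1 moves after a G0 lift.

; perimeter-only toolpath
G21 ; units = mm
G90 ; absolute positioning
G28 ; home
; layer 1
G0 Z4.250
G0 X17.500 Y10.000
G1 X14.676 Y15.864
G1 X8.331 Y17.312
G1 X3.242 Y13.254
G1 X3.242 Y6.746
G1 X8.331 Y2.688
G1 X14.676 Y4.136
G1 X17.500 Y10.000
; layer 2
G0 Z8.500
G0 X15.000 Y10.000
G1 X13.117 Y13.909
G1 X8.887 Y14.874
G1 X5.495 Y12.169
G1 X5.495 Y7.830
G1 X8.887 Y5.125
G1 X13.117 Y6.091
G1 X15.000 Y10.000
; layer 3
G0 Z12.750
G0 X12.500 Y10.000
G1 X11.559 Y11.954
G1 X9.444 Y12.437
G1 X7.747 Y11.085
G1 X7.747 Y8.915
G1 X9.444 Y7.563
G1 X11.559 Y8.046
G1 X12.500 Y10.000
M2 ; end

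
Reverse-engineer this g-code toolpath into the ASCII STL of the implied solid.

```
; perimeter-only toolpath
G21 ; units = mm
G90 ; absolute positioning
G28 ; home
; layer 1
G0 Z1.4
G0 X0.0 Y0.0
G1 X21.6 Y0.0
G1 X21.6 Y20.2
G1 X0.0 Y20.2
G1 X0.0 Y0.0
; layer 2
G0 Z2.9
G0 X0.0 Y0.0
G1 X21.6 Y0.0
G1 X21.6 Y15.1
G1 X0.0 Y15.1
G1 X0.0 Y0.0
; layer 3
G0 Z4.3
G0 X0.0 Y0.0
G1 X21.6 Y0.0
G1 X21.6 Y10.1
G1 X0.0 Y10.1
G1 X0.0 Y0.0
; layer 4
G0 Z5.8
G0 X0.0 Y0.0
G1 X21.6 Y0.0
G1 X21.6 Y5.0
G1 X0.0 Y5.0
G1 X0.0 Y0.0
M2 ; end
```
solid part
  facet normal 0.0000 0.0000 -1.0000
    outer loop
      vertex 21.6 25.2 0.0
      vertex 21.6 0.0 0.0
      vertex 0.0 0.0 0.0
    endloop
  endfacet
  facet normal 0.0000 0.0000 -1.0000
    outer loop
      vertex 0.0 25.2 0.0
      vertex 21.6 25.2 0.0
      vertex 0.0 0.0 0.0
    endloop
  endfacet
  facet normal 0.0000 -1.0000 0.0000
    outer loop
      vertex 0.0 0.0 0.0
      vertex 21.6 0.0 0.0
      vertex 21.6 0.0 7.2
    endloop
  endfacet
  facet normal 0.0000 -1.0000 0.0000
    outer loop
      vertex 0.0 0.0 0.0
      vertex 21.6 0.0 7.2
      vertex 0.0 0.0 7.2
    endloop
  endfacet
  facet normal 0.0000 0.2747 0.9615
    outer loop
      vertex 0.0 0.0 7.2
      vertex 21.6 0.0 7.2
      vertex 21.6 25.2 0.0
    endloop
  endfacet
  facet normal 0.0000 0.2747 0.9615
    outer loop
      vertex 0.0 0.0 7.2
      vertex 21.6 25.2 0.0
      vertex 0.0 25.2 0.0
    endloop
  endfacet
  facet normal -1.0000 0.0000 0.0000
    outer loop
      vertex 0.0 0.0 7.2
      vertex 0.0 25.2 0.0
      vertex 0.0 0.0 0.0
    endloop
  endfacet
  facet normal 1.0000 0.0000 0.0000
    outer loop
      vertex 21.6 0.0 0.0
      vertex 21.6 25.2 0.0
      vertex 21.6 0.0 7.2
    endloop
  endfacet
endsolid part

The G0 Z moves step by Δz≈1.4 mm. The G1 loops shrink linearly with z, so the solid tapers from its base footprint up to z≈7.2. Closing with a flat bottom cap and the tapered top and triangulating gives 8 facets — a wedge (ramp): 21.6 × 25.2 mm base, rising to 7.2 mm along the y=0 edge and sloping linearly to z=0 at y=25.2.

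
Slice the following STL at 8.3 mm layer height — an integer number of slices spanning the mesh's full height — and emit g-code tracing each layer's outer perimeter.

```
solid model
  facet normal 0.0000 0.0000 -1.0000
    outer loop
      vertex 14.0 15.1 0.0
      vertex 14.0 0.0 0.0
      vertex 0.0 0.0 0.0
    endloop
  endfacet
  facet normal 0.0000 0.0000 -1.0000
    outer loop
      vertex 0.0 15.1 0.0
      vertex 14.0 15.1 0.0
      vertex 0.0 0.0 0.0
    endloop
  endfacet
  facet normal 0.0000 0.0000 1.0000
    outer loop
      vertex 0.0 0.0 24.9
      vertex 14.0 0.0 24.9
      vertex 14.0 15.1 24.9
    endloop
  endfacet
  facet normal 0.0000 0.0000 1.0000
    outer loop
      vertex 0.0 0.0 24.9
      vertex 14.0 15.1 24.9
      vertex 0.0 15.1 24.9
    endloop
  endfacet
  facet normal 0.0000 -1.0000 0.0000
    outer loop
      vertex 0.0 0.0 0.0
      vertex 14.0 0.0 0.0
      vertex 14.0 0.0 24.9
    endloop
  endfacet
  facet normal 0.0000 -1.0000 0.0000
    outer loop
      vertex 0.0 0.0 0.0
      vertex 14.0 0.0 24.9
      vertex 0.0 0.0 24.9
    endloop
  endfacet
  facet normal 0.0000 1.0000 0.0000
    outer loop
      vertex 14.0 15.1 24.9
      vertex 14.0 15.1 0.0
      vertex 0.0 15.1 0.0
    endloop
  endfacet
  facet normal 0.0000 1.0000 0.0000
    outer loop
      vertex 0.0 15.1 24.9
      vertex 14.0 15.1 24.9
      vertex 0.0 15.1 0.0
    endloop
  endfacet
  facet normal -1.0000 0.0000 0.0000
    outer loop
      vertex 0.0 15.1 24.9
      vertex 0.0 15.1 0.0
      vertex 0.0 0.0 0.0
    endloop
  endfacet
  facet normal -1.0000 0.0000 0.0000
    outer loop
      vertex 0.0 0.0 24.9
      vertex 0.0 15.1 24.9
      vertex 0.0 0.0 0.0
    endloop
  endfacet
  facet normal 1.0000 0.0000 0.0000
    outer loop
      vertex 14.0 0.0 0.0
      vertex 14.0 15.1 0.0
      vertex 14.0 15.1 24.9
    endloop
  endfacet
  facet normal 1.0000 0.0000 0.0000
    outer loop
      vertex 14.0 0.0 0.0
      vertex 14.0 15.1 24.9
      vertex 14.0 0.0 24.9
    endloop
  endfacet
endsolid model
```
; perimeter-only toolpath
G21 ; units = mm
G90 ; absolute positioning
G28 ; home
; layer 1
G0 Z8.3
G0 X0.0 Y0.0
G1 X14.0 Y0.0
G1 X14.0 Y15.1
G1 X0.0 Y15.1
G1 X0.0 Y0.0
; layer 2
G0 Z16.6
G0 X0.0 Y0.0
G1 X14.0 Y0.0
G1 X14.0 Y15.1
G1 X0.0 Y15.1
G1 X0.0 Y0.0
; layer 3
G0 Z24.9
G0 X0.0 Y0.0
G1 X14.0 Y0.0
G1 X14.0 Y15.1
G1 X0.0 Y15.1
G1 X0.0 Y0.0
M2 ; end

The solid is a rectangular box, roughly 14 × 15.1 mm footprint and 24.9 mm tall. Slicing at Δz = 8.3 mm — 3 equal slices spanning the solid's height, so layer i sits at z = i·h/3 — gives 3 non-empty perimeters. Each is a 4-segment closed polygon; G0 lifts to the layer z and rapids to the start vertex, then G1 traces the edges.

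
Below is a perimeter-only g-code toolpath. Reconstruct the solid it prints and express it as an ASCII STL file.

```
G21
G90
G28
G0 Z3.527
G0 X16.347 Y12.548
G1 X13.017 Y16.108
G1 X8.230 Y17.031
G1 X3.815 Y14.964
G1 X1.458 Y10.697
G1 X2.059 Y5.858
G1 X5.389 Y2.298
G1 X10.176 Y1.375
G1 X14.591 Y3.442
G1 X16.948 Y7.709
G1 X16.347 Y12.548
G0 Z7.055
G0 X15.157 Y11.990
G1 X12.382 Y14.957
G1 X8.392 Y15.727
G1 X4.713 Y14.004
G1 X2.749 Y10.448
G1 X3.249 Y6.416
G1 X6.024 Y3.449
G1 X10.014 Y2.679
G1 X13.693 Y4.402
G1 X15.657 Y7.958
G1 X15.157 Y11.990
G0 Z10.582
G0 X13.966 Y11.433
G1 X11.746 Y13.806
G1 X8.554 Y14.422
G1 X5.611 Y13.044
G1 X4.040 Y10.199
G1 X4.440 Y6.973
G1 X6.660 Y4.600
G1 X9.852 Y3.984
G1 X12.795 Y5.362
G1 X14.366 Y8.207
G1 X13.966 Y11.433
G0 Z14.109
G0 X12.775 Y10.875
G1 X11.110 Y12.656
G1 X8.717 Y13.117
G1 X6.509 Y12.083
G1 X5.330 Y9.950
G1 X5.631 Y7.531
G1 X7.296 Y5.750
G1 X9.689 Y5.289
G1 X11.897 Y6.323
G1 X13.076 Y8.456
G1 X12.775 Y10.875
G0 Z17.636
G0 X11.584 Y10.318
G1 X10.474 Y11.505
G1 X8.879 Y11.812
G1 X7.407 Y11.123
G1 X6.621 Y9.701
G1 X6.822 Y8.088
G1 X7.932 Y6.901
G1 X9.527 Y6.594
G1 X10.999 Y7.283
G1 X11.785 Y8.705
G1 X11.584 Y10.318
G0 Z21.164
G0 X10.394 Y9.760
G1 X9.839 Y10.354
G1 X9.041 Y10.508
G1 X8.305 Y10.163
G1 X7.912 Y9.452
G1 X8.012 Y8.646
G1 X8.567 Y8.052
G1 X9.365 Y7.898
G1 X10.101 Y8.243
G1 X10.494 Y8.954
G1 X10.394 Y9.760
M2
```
solid part
  facet normal 0.0000 0.0000 -1.0000
    outer loop
      vertex 8.068 18.336 0.000
      vertex 13.653 17.259 0.000
      vertex 17.538 13.105 0.000
    endloop
  endfacet
  facet normal 0.0000 0.0000 -1.0000
    outer loop
      vertex 2.917 15.924 0.000
      vertex 8.068 18.336 0.000
      vertex 17.538 13.105 0.000
    endloop
  endfacet
  facet normal 0.0000 0.0000 -1.0000
    outer loop
      vertex 0.167 10.946 0.000
      vertex 2.917 15.924 0.000
      vertex 17.538 13.105 0.000
    endloop
  endfacet
  facet normal 0.0000 0.0000 -1.0000
    outer loop
      vertex 0.868 5.301 0.000
      vertex 0.167 10.946 0.000
      vertex 17.538 13.105 0.000
    endloop
  endfacet
  facet normal 0.0000 0.0000 -1.0000
    outer loop
      vertex 4.753 1.147 0.000
      vertex 0.868 5.301 0.000
      vertex 17.538 13.105 0.000
    endloop
  endfacet
  facet normal 0.0000 0.0000 -1.0000
    outer loop
      vertex 10.338 0.070 0.000
      vertex 4.753 1.147 0.000
      vertex 17.538 13.105 0.000
    endloop
  endfacet
  facet normal 0.0000 0.0000 -1.0000
    outer loop
      vertex 15.489 2.482 0.000
      vertex 10.338 0.070 0.000
      vertex 17.538 13.105 0.000
    endloop
  endfacet
  facet normal 0.0000 0.0000 -1.0000
    outer loop
      vertex 18.239 7.460 0.000
      vertex 15.489 2.482 0.000
      vertex 17.538 13.105 0.000
    endloop
  endfacet
  facet normal 0.6884 0.6438 0.3341
    outer loop
      vertex 17.538 13.105 0.000
      vertex 13.653 17.259 0.000
      vertex 9.203 9.203 24.691
    endloop
  endfacet
  facet normal 0.1785 0.9255 0.3341
    outer loop
      vertex 13.653 17.259 0.000
      vertex 8.068 18.336 0.000
      vertex 9.203 9.203 24.691
    endloop
  endfacet
  facet normal -0.3997 0.8536 0.3341
    outer loop
      vertex 8.068 18.336 0.000
      vertex 2.917 15.924 0.000
      vertex 9.203 9.203 24.691
    endloop
  endfacet
  facet normal -0.8250 0.4558 0.3341
    outer loop
      vertex 2.917 15.924 0.000
      vertex 0.167 10.946 0.000
      vertex 9.203 9.203 24.691
    endloop
  endfacet
  facet normal -0.9354 -0.1162 0.3341
    outer loop
      vertex 0.167 10.946 0.000
      vertex 0.868 5.301 0.000
      vertex 9.203 9.203 24.691
    endloop
  endfacet
  facet normal -0.6884 -0.6438 0.3341
    outer loop
      vertex 0.868 5.301 0.000
      vertex 4.753 1.147 0.000
      vertex 9.203 9.203 24.691
    endloop
  endfacet
  facet normal -0.1785 -0.9255 0.3341
    outer loop
      vertex 4.753 1.147 0.000
      vertex 10.338 0.070 0.000
      vertex 9.203 9.203 24.691
    endloop
  endfacet
  facet normal 0.3997 -0.8536 0.3341
    outer loop
      vertex 10.338 0.070 0.000
      vertex 15.489 2.482 0.000
      vertex 9.203 9.203 24.691
    endloop
  endfacet
  facet normal 0.8250 -0.4558 0.3341
    outer loop
      vertex 15.489 2.482 0.000
      vertex 18.239 7.460 0.000
      vertex 9.203 9.203 24.691
    endloop
  endfacet
  facet normal 0.9354 0.1162 0.3341
    outer loop
      vertex 18.239 7.460 0.000
      vertex 17.538 13.105 0.000
      vertex 9.203 9.203 24.691
    endloop
  endfacet
endsolid part

The G0 Z moves step by Δz≈3.527 mm. The G1 loops shrink linearly with z, so the solid tapers from its base footprint up to z≈24.7. Closing with a flat bottom cap and the tapered top and triangulating gives 18 facets — a regular 10-sided pyramid, base circumscribed radius ≈ 9.2 mm, apex at z ≈ 24.7 mm.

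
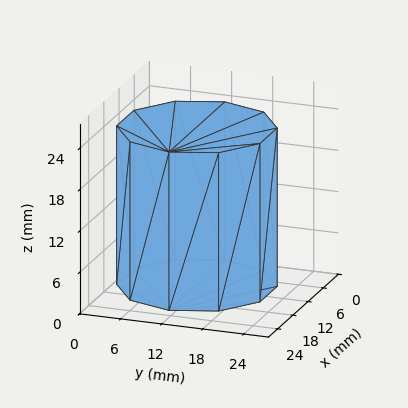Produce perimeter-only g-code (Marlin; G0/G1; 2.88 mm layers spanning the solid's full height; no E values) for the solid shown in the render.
Reading the render: the shape is a regular 10-sided prism (a cylinder approximated with 10 flat sides), circumscribed radius ≈ 11 mm, height ≈ 23 mm (dimensions read to the nearest mm from the axis ticks). For the g-code, the solid's height is divided into equal slices at the stated Δz and each level perimeter traced with G1 moves after a G0 lift.

; perimeter-only toolpath
G21 ; units = mm
G90 ; absolute positioning
G28 ; home
; layer 1
G0 Z2.88
G0 X22.00 Y11.00
G1 X19.90 Y17.47
G1 X14.40 Y21.46
G1 X7.60 Y21.46
G1 X2.10 Y17.47
G1 X0.00 Y11.00
G1 X2.10 Y4.53
G1 X7.60 Y0.54
G1 X14.40 Y0.54
G1 X19.90 Y4.53
G1 X22.00 Y11.00
; layer 2
G0 Z5.75
G0 X22.00 Y11.00
G1 X19.90 Y17.47
G1 X14.40 Y21.46
G1 X7.60 Y21.46
G1 X2.10 Y17.47
G1 X0.00 Y11.00
G1 X2.10 Y4.53
G1 X7.60 Y0.54
G1 X14.40 Y0.54
G1 X19.90 Y4.53
G1 X22.00 Y11.00
; layer 3
G0 Z8.62
G0 X22.00 Y11.00
G1 X19.90 Y17.47
G1 X14.40 Y21.46
G1 X7.60 Y21.46
G1 X2.10 Y17.47
G1 X0.00 Y11.00
G1 X2.10 Y4.53
G1 X7.60 Y0.54
G1 X14.40 Y0.54
G1 X19.90 Y4.53
G1 X22.00 Y11.00
; layer 4
G0 Z11.50
G0 X22.00 Y11.00
G1 X19.90 Y17.47
G1 X14.40 Y21.46
G1 X7.60 Y21.46
G1 X2.10 Y17.47
G1 X0.00 Y11.00
G1 X2.10 Y4.53
G1 X7.60 Y0.54
G1 X14.40 Y0.54
G1 X19.90 Y4.53
G1 X22.00 Y11.00
; layer 5
G0 Z14.38
G0 X22.00 Y11.00
G1 X19.90 Y17.47
G1 X14.40 Y21.46
G1 X7.60 Y21.46
G1 X2.10 Y17.47
G1 X0.00 Y11.00
G1 X2.10 Y4.53
G1 X7.60 Y0.54
G1 X14.40 Y0.54
G1 X19.90 Y4.53
G1 X22.00 Y11.00
; layer 6
G0 Z17.25
G0 X22.00 Y11.00
G1 X19.90 Y17.47
G1 X14.40 Y21.46
G1 X7.60 Y21.46
G1 X2.10 Y17.47
G1 X0.00 Y11.00
G1 X2.10 Y4.53
G1 X7.60 Y0.54
G1 X14.40 Y0.54
G1 X19.90 Y4.53
G1 X22.00 Y11.00
; layer 7
G0 Z20.12
G0 X22.00 Y11.00
G1 X19.90 Y17.47
G1 X14.40 Y21.46
G1 X7.60 Y21.46
G1 X2.10 Y17.47
G1 X0.00 Y11.00
G1 X2.10 Y4.53
G1 X7.60 Y0.54
G1 X14.40 Y0.54
G1 X19.90 Y4.53
G1 X22.00 Y11.00
; layer 8
G0 Z23.00
G0 X22.00 Y11.00
G1 X19.90 Y17.47
G1 X14.40 Y21.46
G1 X7.60 Y21.46
G1 X2.10 Y17.47
G1 X0.00 Y11.00
G1 X2.10 Y4.53
G1 X7.60 Y0.54
G1 X14.40 Y0.54
G1 X19.90 Y4.53
G1 X22.00 Y11.00
M2 ; end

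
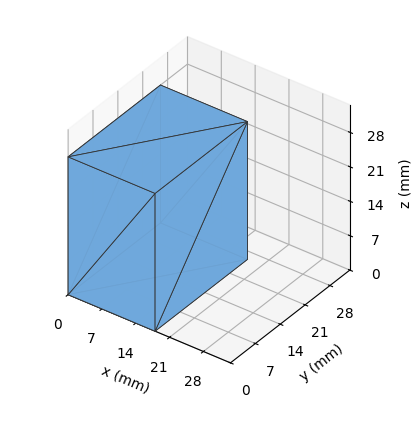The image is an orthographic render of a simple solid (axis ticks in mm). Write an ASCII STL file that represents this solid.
Reading the render: the shape is a rectangular box, roughly 18 × 26 mm footprint and 28 mm tall (dimensions read to the nearest mm from the axis ticks). For the STL, each face is triangulated and given an outward normal.

solid part
  facet normal 0.0000 0.0000 -1.0000
    outer loop
      vertex 18.000 26.000 0.000
      vertex 18.000 0.000 0.000
      vertex 0.000 0.000 0.000
    endloop
  endfacet
  facet normal 0.0000 0.0000 -1.0000
    outer loop
      vertex 0.000 26.000 0.000
      vertex 18.000 26.000 0.000
      vertex 0.000 0.000 0.000
    endloop
  endfacet
  facet normal 0.0000 0.0000 1.0000
    outer loop
      vertex 0.000 0.000 28.000
      vertex 18.000 0.000 28.000
      vertex 18.000 26.000 28.000
    endloop
  endfacet
  facet normal 0.0000 0.0000 1.0000
    outer loop
      vertex 0.000 0.000 28.000
      vertex 18.000 26.000 28.000
      vertex 0.000 26.000 28.000
    endloop
  endfacet
  facet normal 0.0000 -1.0000 0.0000
    outer loop
      vertex 0.000 0.000 0.000
      vertex 18.000 0.000 0.000
      vertex 18.000 0.000 28.000
    endloop
  endfacet
  facet normal 0.0000 -1.0000 0.0000
    outer loop
      vertex 0.000 0.000 0.000
      vertex 18.000 0.000 28.000
      vertex 0.000 0.000 28.000
    endloop
  endfacet
  facet normal 0.0000 1.0000 0.0000
    outer loop
      vertex 18.000 26.000 28.000
      vertex 18.000 26.000 0.000
      vertex 0.000 26.000 0.000
    endloop
  endfacet
  facet normal 0.0000 1.0000 0.0000
    outer loop
      vertex 0.000 26.000 28.000
      vertex 18.000 26.000 28.000
      vertex 0.000 26.000 0.000
    endloop
  endfacet
  facet normal -1.0000 0.0000 0.0000
    outer loop
      vertex 0.000 26.000 28.000
      vertex 0.000 26.000 0.000
      vertex 0.000 0.000 0.000
    endloop
  endfacet
  facet normal -1.0000 0.0000 0.0000
    outer loop
      vertex 0.000 0.000 28.000
      vertex 0.000 26.000 28.000
      vertex 0.000 0.000 0.000
    endloop
  endfacet
  facet normal 1.0000 0.0000 0.0000
    outer loop
      vertex 18.000 0.000 0.000
      vertex 18.000 26.000 0.000
      vertex 18.000 26.000 28.000
    endloop
  endfacet
  facet normal 1.0000 0.0000 0.0000
    outer loop
      vertex 18.000 0.000 0.000
      vertex 18.000 26.000 28.000
      vertex 18.000 0.000 28.000
    endloop
  endfacet
endsolid part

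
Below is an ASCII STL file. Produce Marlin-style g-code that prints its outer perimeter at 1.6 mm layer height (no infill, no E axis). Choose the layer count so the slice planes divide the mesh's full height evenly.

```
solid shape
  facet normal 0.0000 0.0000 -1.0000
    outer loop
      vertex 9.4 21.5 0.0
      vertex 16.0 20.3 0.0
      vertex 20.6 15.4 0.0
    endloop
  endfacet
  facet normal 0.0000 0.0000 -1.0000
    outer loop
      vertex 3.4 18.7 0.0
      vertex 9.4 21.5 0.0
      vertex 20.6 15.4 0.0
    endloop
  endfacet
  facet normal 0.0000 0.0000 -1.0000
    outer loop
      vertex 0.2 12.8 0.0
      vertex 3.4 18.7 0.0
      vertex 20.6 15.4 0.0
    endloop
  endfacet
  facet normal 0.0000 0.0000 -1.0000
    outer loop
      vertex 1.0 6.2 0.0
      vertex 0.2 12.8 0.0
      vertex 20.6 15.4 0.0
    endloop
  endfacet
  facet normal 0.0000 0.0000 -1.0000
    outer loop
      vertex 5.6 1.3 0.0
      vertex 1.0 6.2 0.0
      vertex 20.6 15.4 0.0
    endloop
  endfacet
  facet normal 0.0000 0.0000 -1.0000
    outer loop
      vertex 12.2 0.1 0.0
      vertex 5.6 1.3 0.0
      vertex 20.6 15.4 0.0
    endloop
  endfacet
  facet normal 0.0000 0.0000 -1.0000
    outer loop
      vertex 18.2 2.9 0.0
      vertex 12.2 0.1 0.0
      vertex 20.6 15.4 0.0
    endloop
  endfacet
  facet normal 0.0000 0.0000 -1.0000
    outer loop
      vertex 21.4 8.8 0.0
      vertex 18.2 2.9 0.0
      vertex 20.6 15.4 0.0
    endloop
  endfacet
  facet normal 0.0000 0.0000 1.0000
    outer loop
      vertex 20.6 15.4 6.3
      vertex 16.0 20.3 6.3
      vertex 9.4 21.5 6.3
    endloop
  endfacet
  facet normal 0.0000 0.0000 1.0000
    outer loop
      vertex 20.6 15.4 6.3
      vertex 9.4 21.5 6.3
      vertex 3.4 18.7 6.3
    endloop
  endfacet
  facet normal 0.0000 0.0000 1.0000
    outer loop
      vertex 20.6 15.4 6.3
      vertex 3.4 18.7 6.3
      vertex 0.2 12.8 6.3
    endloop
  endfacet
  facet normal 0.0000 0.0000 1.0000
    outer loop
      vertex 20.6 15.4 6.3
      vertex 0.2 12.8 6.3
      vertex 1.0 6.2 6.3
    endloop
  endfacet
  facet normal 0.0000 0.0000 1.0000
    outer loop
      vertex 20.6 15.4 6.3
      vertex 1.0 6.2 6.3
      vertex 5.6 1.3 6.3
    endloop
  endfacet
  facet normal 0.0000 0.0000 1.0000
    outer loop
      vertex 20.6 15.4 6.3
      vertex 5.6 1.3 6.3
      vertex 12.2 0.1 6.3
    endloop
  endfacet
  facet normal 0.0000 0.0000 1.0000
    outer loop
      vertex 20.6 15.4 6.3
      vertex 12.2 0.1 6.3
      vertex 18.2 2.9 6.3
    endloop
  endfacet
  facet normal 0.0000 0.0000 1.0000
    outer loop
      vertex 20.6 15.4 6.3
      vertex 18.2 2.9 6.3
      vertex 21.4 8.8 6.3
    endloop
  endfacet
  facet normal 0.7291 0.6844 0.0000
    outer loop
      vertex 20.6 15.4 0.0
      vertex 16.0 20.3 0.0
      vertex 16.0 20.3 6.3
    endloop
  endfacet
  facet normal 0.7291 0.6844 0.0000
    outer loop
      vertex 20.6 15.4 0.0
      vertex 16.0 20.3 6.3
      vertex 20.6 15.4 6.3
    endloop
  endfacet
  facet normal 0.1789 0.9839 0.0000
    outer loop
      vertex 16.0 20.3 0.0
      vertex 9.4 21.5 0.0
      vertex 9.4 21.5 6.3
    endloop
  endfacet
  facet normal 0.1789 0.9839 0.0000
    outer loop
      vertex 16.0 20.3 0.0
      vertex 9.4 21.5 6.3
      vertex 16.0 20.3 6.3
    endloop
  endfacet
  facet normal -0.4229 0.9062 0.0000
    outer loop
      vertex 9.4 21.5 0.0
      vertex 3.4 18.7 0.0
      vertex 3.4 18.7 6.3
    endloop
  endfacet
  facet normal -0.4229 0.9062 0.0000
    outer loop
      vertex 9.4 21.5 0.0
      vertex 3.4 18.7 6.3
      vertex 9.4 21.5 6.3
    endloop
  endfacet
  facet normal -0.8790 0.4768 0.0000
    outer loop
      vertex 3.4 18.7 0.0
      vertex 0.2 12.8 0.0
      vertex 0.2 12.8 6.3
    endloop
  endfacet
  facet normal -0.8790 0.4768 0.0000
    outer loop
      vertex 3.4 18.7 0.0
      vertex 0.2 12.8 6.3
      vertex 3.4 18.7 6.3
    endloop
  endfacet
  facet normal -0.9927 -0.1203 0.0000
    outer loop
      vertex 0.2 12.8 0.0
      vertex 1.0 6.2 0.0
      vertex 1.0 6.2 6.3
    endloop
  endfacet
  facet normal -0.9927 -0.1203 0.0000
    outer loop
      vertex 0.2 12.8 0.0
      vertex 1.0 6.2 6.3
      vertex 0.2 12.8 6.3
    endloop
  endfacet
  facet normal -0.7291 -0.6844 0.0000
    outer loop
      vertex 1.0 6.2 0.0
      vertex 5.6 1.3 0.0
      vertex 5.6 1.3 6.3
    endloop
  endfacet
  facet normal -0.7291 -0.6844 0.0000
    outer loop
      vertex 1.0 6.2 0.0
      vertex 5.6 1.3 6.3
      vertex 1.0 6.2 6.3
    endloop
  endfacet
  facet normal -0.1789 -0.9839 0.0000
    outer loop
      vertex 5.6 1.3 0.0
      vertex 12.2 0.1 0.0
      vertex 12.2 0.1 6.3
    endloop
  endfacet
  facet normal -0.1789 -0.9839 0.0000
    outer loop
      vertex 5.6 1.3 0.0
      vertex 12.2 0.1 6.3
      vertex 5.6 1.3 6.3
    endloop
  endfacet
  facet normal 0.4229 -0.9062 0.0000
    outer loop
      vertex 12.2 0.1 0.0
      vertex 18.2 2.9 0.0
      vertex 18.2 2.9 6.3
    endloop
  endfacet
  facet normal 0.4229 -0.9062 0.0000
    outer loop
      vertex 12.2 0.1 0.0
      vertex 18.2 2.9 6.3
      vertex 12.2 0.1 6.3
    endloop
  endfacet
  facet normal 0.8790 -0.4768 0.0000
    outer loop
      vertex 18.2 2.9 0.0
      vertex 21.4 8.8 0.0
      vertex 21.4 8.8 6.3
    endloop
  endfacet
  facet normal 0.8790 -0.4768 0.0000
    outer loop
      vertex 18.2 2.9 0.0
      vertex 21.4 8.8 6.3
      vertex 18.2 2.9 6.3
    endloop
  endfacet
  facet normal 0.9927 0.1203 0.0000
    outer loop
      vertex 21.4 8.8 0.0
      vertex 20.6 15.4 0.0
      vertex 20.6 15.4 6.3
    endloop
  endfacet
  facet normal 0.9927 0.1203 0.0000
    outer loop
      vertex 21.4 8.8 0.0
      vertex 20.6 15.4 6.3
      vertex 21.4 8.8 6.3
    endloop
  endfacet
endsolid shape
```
; perimeter-only toolpath
G21 ; units = mm
G90 ; absolute positioning
G28 ; home
; layer 1
G0 Z1.6
G0 X20.6 Y15.4
G1 X16.0 Y20.3
G1 X9.4 Y21.5
G1 X3.4 Y18.7
G1 X0.2 Y12.8
G1 X1.0 Y6.2
G1 X5.6 Y1.3
G1 X12.2 Y0.1
G1 X18.2 Y2.9
G1 X21.4 Y8.8
G1 X20.6 Y15.4
; layer 2
G0 Z3.1
G0 X20.6 Y15.4
G1 X16.0 Y20.3
G1 X9.4 Y21.5
G1 X3.4 Y18.7
G1 X0.2 Y12.8
G1 X1.0 Y6.2
G1 X5.6 Y1.3
G1 X12.2 Y0.1
G1 X18.2 Y2.9
G1 X21.4 Y8.8
G1 X20.6 Y15.4
; layer 3
G0 Z4.7
G0 X20.6 Y15.4
G1 X16.0 Y20.3
G1 X9.4 Y21.5
G1 X3.4 Y18.7
G1 X0.2 Y12.8
G1 X1.0 Y6.2
G1 X5.6 Y1.3
G1 X12.2 Y0.1
G1 X18.2 Y2.9
G1 X21.4 Y8.8
G1 X20.6 Y15.4
; layer 4
G0 Z6.3
G0 X20.6 Y15.4
G1 X16.0 Y20.3
G1 X9.4 Y21.5
G1 X3.4 Y18.7
G1 X0.2 Y12.8
G1 X1.0 Y6.2
G1 X5.6 Y1.3
G1 X12.2 Y0.1
G1 X18.2 Y2.9
G1 X21.4 Y8.8
G1 X20.6 Y15.4
M2 ; end

The solid is a regular 10-sided prism (a cylinder approximated with 10 flat sides), circumscribed radius ≈ 10.8 mm, height ≈ 6.3 mm. Slicing at Δz = 1.6 mm — 4 equal slices spanning the solid's height, so layer i sits at z = i·h/4 — gives 4 non-empty perimeters. Each is a 10-segment closed polygon; G0 lifts to the layer z and rapids to the start vertex, then G1 traces the edges.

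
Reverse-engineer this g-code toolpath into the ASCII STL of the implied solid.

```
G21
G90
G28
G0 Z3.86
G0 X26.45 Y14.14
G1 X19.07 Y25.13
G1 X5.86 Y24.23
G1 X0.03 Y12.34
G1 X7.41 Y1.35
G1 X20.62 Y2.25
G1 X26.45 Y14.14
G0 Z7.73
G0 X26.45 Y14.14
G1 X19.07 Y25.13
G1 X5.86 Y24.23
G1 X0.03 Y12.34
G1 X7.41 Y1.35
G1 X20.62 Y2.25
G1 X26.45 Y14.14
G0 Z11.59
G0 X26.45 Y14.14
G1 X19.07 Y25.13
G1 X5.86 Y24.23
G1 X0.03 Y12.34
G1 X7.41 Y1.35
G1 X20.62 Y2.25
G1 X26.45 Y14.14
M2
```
solid part
  facet normal 0.0000 0.0000 -1.0000
    outer loop
      vertex 5.86 24.23 0.00
      vertex 19.07 25.13 0.00
      vertex 26.45 14.14 0.00
    endloop
  endfacet
  facet normal 0.0000 0.0000 -1.0000
    outer loop
      vertex 0.03 12.34 0.00
      vertex 5.86 24.23 0.00
      vertex 26.45 14.14 0.00
    endloop
  endfacet
  facet normal 0.0000 0.0000 -1.0000
    outer loop
      vertex 7.41 1.35 0.00
      vertex 0.03 12.34 0.00
      vertex 26.45 14.14 0.00
    endloop
  endfacet
  facet normal 0.0000 0.0000 -1.0000
    outer loop
      vertex 20.62 2.25 0.00
      vertex 7.41 1.35 0.00
      vertex 26.45 14.14 0.00
    endloop
  endfacet
  facet normal 0.0000 0.0000 1.0000
    outer loop
      vertex 26.45 14.14 11.59
      vertex 19.07 25.13 11.59
      vertex 5.86 24.23 11.59
    endloop
  endfacet
  facet normal 0.0000 0.0000 1.0000
    outer loop
      vertex 26.45 14.14 11.59
      vertex 5.86 24.23 11.59
      vertex 0.03 12.34 11.59
    endloop
  endfacet
  facet normal 0.0000 0.0000 1.0000
    outer loop
      vertex 26.45 14.14 11.59
      vertex 0.03 12.34 11.59
      vertex 7.41 1.35 11.59
    endloop
  endfacet
  facet normal 0.0000 0.0000 1.0000
    outer loop
      vertex 26.45 14.14 11.59
      vertex 7.41 1.35 11.59
      vertex 20.62 2.25 11.59
    endloop
  endfacet
  facet normal 0.8302 0.5575 0.0000
    outer loop
      vertex 26.45 14.14 0.00
      vertex 19.07 25.13 0.00
      vertex 19.07 25.13 11.59
    endloop
  endfacet
  facet normal 0.8302 0.5575 0.0000
    outer loop
      vertex 26.45 14.14 0.00
      vertex 19.07 25.13 11.59
      vertex 26.45 14.14 11.59
    endloop
  endfacet
  facet normal -0.0680 0.9977 0.0000
    outer loop
      vertex 19.07 25.13 0.00
      vertex 5.86 24.23 0.00
      vertex 5.86 24.23 11.59
    endloop
  endfacet
  facet normal -0.0680 0.9977 0.0000
    outer loop
      vertex 19.07 25.13 0.00
      vertex 5.86 24.23 11.59
      vertex 19.07 25.13 11.59
    endloop
  endfacet
  facet normal -0.8979 0.4403 0.0000
    outer loop
      vertex 5.86 24.23 0.00
      vertex 0.03 12.34 0.00
      vertex 0.03 12.34 11.59
    endloop
  endfacet
  facet normal -0.8979 0.4403 0.0000
    outer loop
      vertex 5.86 24.23 0.00
      vertex 0.03 12.34 11.59
      vertex 5.86 24.23 11.59
    endloop
  endfacet
  facet normal -0.8302 -0.5575 0.0000
    outer loop
      vertex 0.03 12.34 0.00
      vertex 7.41 1.35 0.00
      vertex 7.41 1.35 11.59
    endloop
  endfacet
  facet normal -0.8302 -0.5575 0.0000
    outer loop
      vertex 0.03 12.34 0.00
      vertex 7.41 1.35 11.59
      vertex 0.03 12.34 11.59
    endloop
  endfacet
  facet normal 0.0680 -0.9977 0.0000
    outer loop
      vertex 7.41 1.35 0.00
      vertex 20.62 2.25 0.00
      vertex 20.62 2.25 11.59
    endloop
  endfacet
  facet normal 0.0680 -0.9977 0.0000
    outer loop
      vertex 7.41 1.35 0.00
      vertex 20.62 2.25 11.59
      vertex 7.41 1.35 11.59
    endloop
  endfacet
  facet normal 0.8979 -0.4403 0.0000
    outer loop
      vertex 20.62 2.25 0.00
      vertex 26.45 14.14 0.00
      vertex 26.45 14.14 11.59
    endloop
  endfacet
  facet normal 0.8979 -0.4403 0.0000
    outer loop
      vertex 20.62 2.25 0.00
      vertex 26.45 14.14 11.59
      vertex 20.62 2.25 11.59
    endloop
  endfacet
endsolid part

The G0 Z moves step by Δz≈3.86 mm. Every layer's G1 loop is the same polygon, so the solid is a straight extrusion of it from z=0 to z≈11.6. Closing with flat bottom and top caps and triangulating gives 20 facets — a regular 6-sided prism (a cylinder approximated with 6 flat sides), circumscribed radius ≈ 13.2 mm, height ≈ 11.6 mm.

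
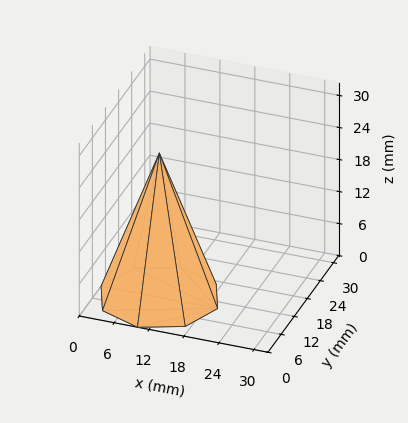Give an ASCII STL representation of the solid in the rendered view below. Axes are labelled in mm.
Reading the render: the shape is a regular 8-sided pyramid, base circumscribed radius ≈ 10 mm, apex at z ≈ 27 mm (dimensions read to the nearest mm from the axis ticks). For the STL, each face is triangulated and given an outward normal.

solid part
  facet normal 0.0000 0.0000 -1.0000
    outer loop
      vertex 10.0 20.0 0.0
      vertex 17.1 17.1 0.0
      vertex 20.0 10.0 0.0
    endloop
  endfacet
  facet normal 0.0000 0.0000 -1.0000
    outer loop
      vertex 2.9 17.1 0.0
      vertex 10.0 20.0 0.0
      vertex 20.0 10.0 0.0
    endloop
  endfacet
  facet normal 0.0000 0.0000 -1.0000
    outer loop
      vertex 0.0 10.0 0.0
      vertex 2.9 17.1 0.0
      vertex 20.0 10.0 0.0
    endloop
  endfacet
  facet normal 0.0000 0.0000 -1.0000
    outer loop
      vertex 2.9 2.9 0.0
      vertex 0.0 10.0 0.0
      vertex 20.0 10.0 0.0
    endloop
  endfacet
  facet normal 0.0000 0.0000 -1.0000
    outer loop
      vertex 10.0 0.0 0.0
      vertex 2.9 2.9 0.0
      vertex 20.0 10.0 0.0
    endloop
  endfacet
  facet normal 0.0000 0.0000 -1.0000
    outer loop
      vertex 17.1 2.9 0.0
      vertex 10.0 0.0 0.0
      vertex 20.0 10.0 0.0
    endloop
  endfacet
  facet normal 0.8757 0.3577 0.3243
    outer loop
      vertex 20.0 10.0 0.0
      vertex 17.1 17.1 0.0
      vertex 10.0 10.0 27.0
    endloop
  endfacet
  facet normal 0.3577 0.8757 0.3243
    outer loop
      vertex 17.1 17.1 0.0
      vertex 10.0 20.0 0.0
      vertex 10.0 10.0 27.0
    endloop
  endfacet
  facet normal -0.3577 0.8757 0.3243
    outer loop
      vertex 10.0 20.0 0.0
      vertex 2.9 17.1 0.0
      vertex 10.0 10.0 27.0
    endloop
  endfacet
  facet normal -0.8757 0.3577 0.3243
    outer loop
      vertex 2.9 17.1 0.0
      vertex 0.0 10.0 0.0
      vertex 10.0 10.0 27.0
    endloop
  endfacet
  facet normal -0.8757 -0.3577 0.3243
    outer loop
      vertex 0.0 10.0 0.0
      vertex 2.9 2.9 0.0
      vertex 10.0 10.0 27.0
    endloop
  endfacet
  facet normal -0.3577 -0.8757 0.3243
    outer loop
      vertex 2.9 2.9 0.0
      vertex 10.0 0.0 0.0
      vertex 10.0 10.0 27.0
    endloop
  endfacet
  facet normal 0.3577 -0.8757 0.3243
    outer loop
      vertex 10.0 0.0 0.0
      vertex 17.1 2.9 0.0
      vertex 10.0 10.0 27.0
    endloop
  endfacet
  facet normal 0.8757 -0.3577 0.3243
    outer loop
      vertex 17.1 2.9 0.0
      vertex 20.0 10.0 0.0
      vertex 10.0 10.0 27.0
    endloop
  endfacet
endsolid part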